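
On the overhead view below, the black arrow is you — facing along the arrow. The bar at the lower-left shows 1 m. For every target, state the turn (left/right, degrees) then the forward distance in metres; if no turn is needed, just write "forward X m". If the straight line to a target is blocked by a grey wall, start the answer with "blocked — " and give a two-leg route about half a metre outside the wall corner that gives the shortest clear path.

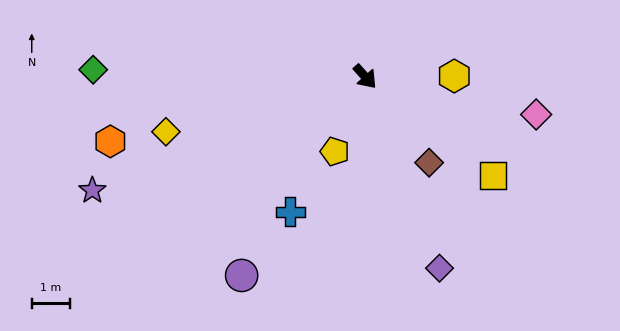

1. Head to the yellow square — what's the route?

turn left 10°, forward 4.2 m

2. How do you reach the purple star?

turn right 109°, forward 7.7 m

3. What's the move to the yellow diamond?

turn right 117°, forward 5.4 m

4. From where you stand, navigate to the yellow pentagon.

turn right 64°, forward 2.1 m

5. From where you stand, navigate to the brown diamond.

turn right 5°, forward 2.8 m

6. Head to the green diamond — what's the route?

turn right 133°, forward 7.1 m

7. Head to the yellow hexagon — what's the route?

turn left 48°, forward 2.3 m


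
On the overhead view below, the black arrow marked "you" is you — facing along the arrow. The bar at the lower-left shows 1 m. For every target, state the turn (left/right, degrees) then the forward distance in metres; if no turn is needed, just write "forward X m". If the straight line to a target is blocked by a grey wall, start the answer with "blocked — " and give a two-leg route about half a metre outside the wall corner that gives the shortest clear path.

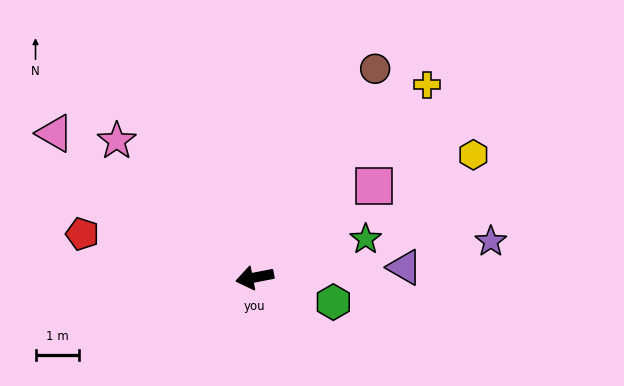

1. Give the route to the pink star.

turn right 56°, forward 4.5 m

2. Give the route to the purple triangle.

turn left 173°, forward 3.5 m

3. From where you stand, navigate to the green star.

turn right 172°, forward 2.7 m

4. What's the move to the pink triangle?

turn right 47°, forward 5.7 m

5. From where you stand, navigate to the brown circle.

turn right 131°, forward 5.5 m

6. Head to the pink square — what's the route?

turn right 154°, forward 3.5 m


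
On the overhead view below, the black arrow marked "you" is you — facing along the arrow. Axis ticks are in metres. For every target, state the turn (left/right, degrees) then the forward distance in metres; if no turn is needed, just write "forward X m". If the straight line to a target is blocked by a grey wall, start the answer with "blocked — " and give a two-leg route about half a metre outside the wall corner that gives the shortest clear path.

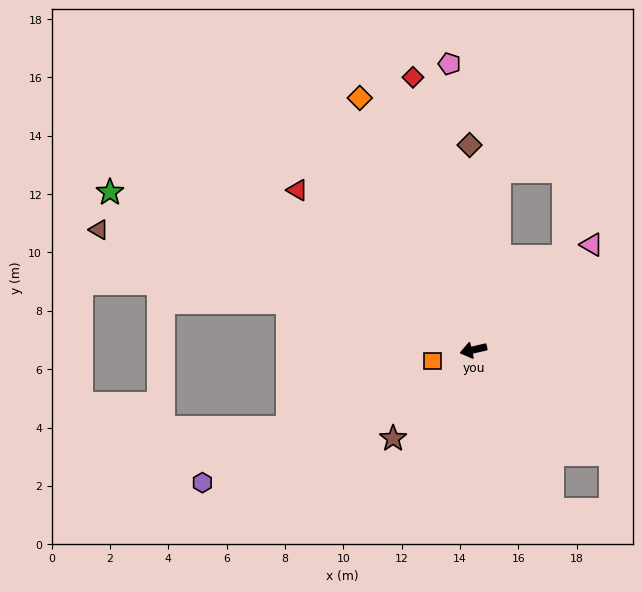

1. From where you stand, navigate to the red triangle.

turn right 55°, forward 8.1 m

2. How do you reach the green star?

turn right 37°, forward 13.6 m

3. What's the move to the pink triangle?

turn right 151°, forward 5.4 m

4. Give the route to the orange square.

turn left 2°, forward 1.5 m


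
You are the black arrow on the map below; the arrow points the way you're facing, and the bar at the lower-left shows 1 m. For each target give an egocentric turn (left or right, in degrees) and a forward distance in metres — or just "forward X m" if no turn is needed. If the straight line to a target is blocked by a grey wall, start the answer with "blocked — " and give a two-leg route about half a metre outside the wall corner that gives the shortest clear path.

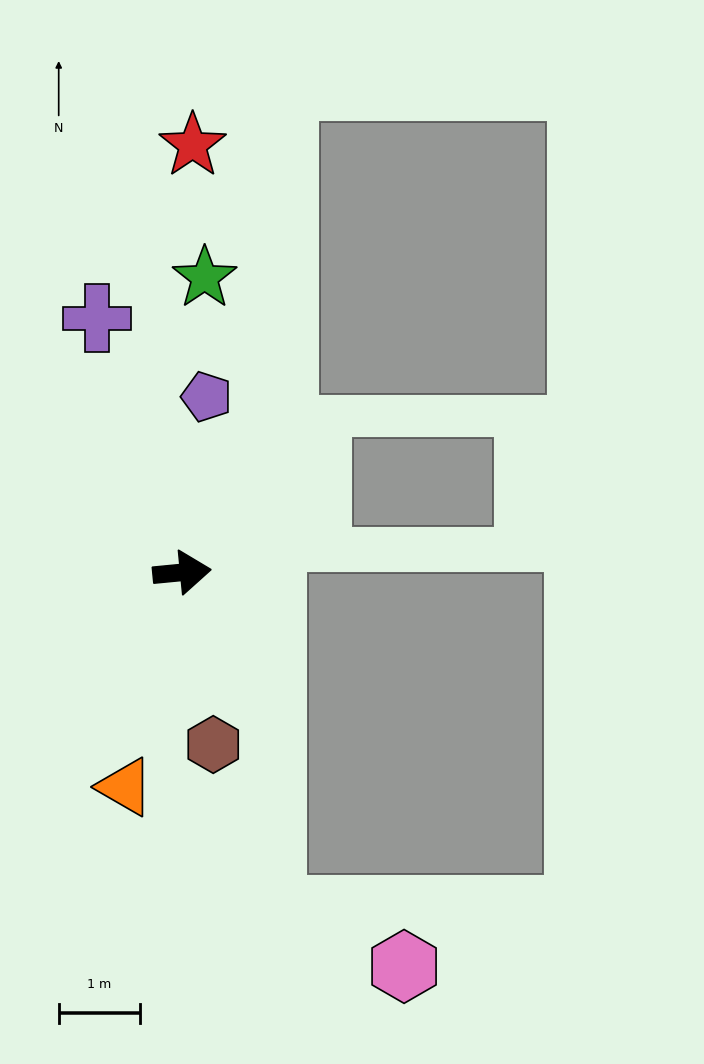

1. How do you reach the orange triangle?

turn right 110°, forward 2.7 m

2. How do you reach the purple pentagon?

turn left 77°, forward 2.2 m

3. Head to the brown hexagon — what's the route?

turn right 85°, forward 2.2 m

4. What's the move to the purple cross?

turn left 103°, forward 3.3 m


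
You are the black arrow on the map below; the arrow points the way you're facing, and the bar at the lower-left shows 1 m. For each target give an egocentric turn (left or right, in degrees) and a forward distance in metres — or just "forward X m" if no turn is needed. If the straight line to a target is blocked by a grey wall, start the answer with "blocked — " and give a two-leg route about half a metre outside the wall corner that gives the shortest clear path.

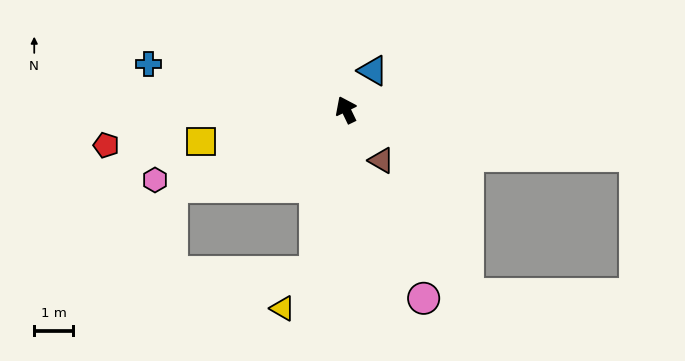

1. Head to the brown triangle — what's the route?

turn right 171°, forward 1.6 m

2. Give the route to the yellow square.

turn left 77°, forward 3.8 m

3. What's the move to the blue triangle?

turn right 60°, forward 1.2 m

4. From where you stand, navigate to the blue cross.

turn left 51°, forward 5.2 m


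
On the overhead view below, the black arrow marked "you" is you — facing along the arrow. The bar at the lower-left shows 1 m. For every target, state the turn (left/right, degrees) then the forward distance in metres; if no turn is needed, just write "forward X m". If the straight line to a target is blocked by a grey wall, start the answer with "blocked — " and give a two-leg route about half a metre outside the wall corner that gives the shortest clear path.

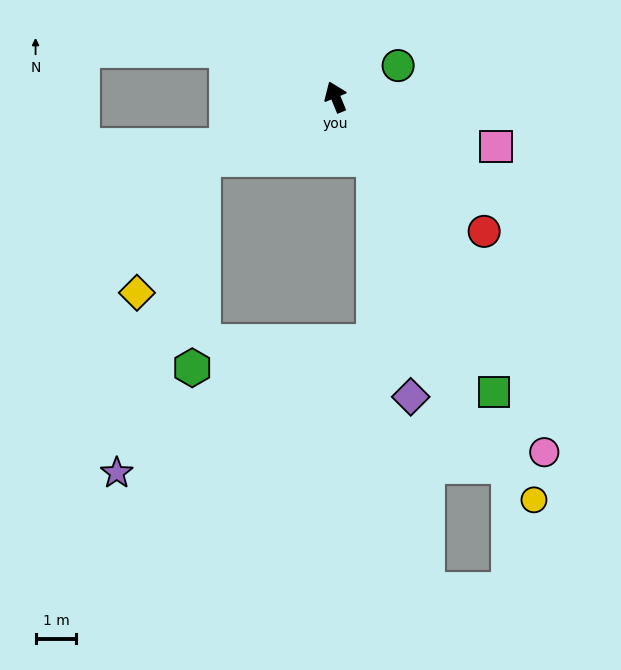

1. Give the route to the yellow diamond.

blocked — turn left 93°, forward 3.6 m, then turn left 38°, forward 3.7 m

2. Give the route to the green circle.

turn right 86°, forward 1.7 m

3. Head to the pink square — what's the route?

turn right 129°, forward 4.1 m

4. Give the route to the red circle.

turn right 154°, forward 4.9 m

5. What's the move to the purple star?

blocked — turn left 93°, forward 3.6 m, then turn left 49°, forward 8.0 m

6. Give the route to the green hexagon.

blocked — turn left 93°, forward 3.6 m, then turn left 62°, forward 5.1 m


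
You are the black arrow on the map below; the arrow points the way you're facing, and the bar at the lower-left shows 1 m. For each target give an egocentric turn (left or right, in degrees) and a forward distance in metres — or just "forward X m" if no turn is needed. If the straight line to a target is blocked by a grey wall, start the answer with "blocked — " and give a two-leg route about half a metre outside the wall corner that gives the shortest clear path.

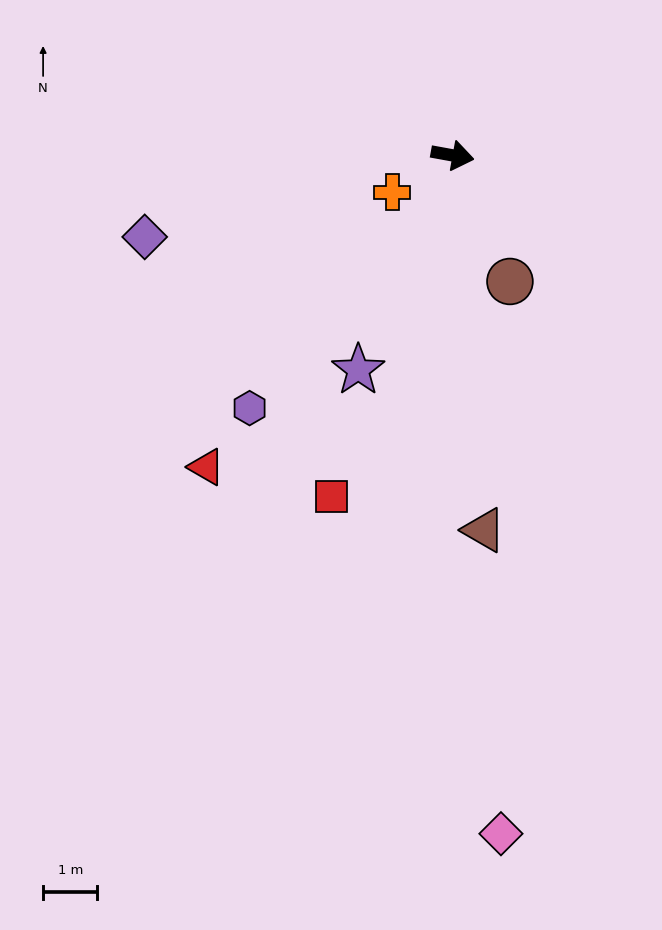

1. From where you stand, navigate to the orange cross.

turn right 138°, forward 1.3 m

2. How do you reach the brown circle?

turn right 55°, forward 2.6 m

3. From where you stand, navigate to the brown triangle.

turn right 75°, forward 6.9 m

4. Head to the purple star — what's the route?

turn right 103°, forward 4.3 m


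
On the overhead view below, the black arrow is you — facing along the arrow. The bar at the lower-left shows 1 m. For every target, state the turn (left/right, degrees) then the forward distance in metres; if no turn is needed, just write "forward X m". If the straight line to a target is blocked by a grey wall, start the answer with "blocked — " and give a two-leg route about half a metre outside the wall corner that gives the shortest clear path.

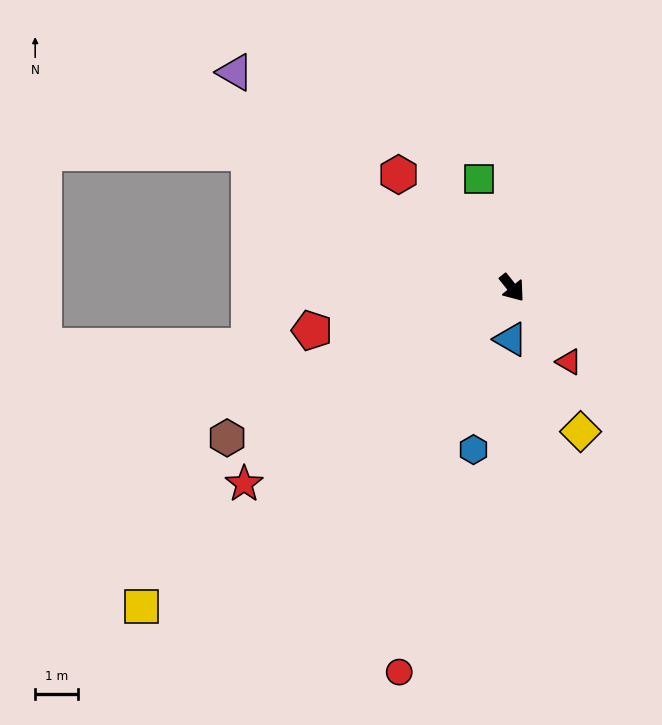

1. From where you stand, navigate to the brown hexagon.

turn right 101°, forward 7.5 m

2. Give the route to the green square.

turn left 158°, forward 2.7 m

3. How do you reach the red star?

turn right 93°, forward 7.8 m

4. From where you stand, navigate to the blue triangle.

turn right 40°, forward 1.2 m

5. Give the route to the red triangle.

forward 2.2 m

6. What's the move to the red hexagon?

turn right 174°, forward 3.8 m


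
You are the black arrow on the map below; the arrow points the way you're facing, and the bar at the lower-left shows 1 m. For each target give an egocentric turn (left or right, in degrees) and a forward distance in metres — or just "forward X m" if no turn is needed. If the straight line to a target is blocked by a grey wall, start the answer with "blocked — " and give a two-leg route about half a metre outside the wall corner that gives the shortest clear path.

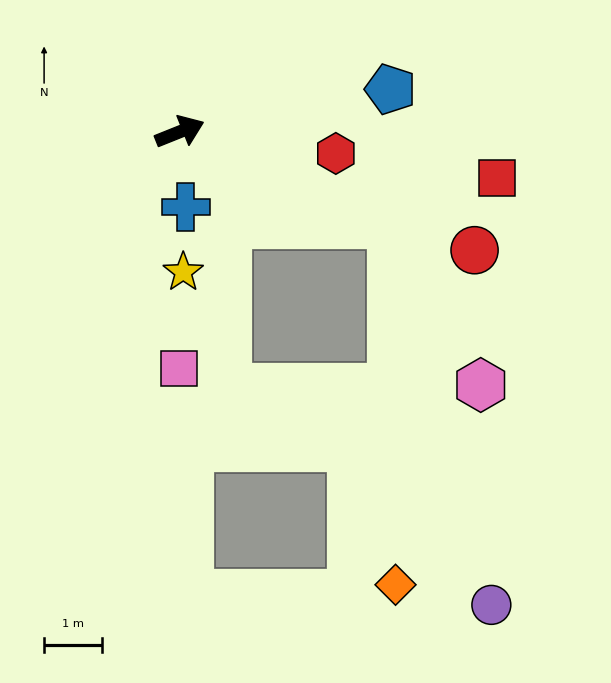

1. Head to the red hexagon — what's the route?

turn right 30°, forward 2.7 m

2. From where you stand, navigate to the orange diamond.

blocked — turn right 45°, forward 4.0 m, then turn right 66°, forward 6.2 m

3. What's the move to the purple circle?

blocked — turn right 45°, forward 4.0 m, then turn right 52°, forward 6.8 m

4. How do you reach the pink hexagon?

blocked — turn right 45°, forward 4.0 m, then turn right 38°, forward 3.2 m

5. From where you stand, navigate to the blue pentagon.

turn right 10°, forward 3.7 m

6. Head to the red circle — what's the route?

turn right 44°, forward 5.5 m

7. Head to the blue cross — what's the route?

turn right 107°, forward 1.3 m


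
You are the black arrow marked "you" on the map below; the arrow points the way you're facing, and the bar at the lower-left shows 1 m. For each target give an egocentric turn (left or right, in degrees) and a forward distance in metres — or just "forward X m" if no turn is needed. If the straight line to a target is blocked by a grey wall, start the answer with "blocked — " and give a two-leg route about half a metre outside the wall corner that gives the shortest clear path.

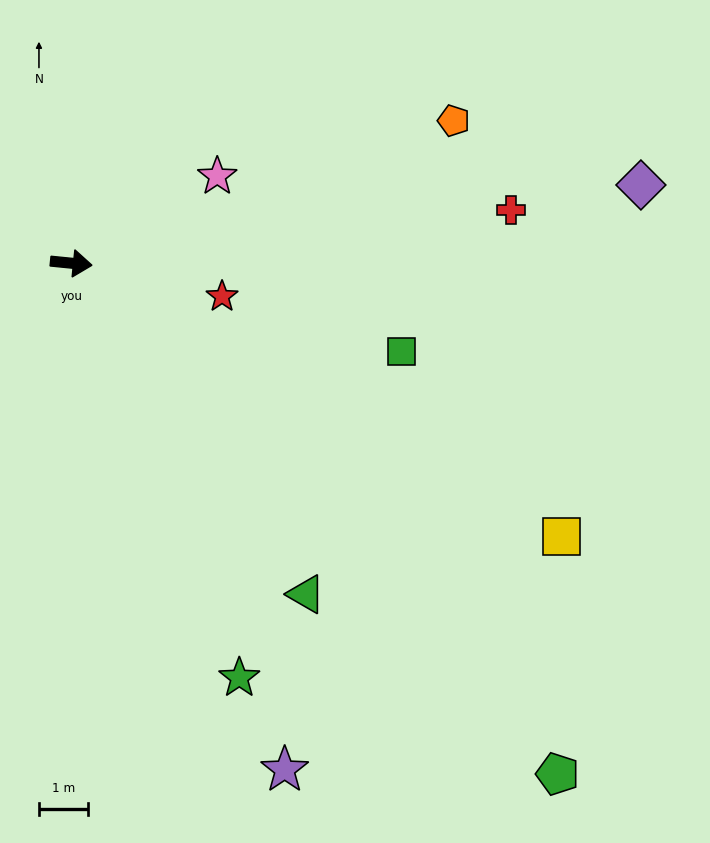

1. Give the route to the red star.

turn right 7°, forward 3.2 m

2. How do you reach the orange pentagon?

turn left 26°, forward 8.3 m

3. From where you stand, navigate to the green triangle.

turn right 49°, forward 8.3 m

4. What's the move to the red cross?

turn left 13°, forward 9.1 m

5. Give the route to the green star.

turn right 62°, forward 9.1 m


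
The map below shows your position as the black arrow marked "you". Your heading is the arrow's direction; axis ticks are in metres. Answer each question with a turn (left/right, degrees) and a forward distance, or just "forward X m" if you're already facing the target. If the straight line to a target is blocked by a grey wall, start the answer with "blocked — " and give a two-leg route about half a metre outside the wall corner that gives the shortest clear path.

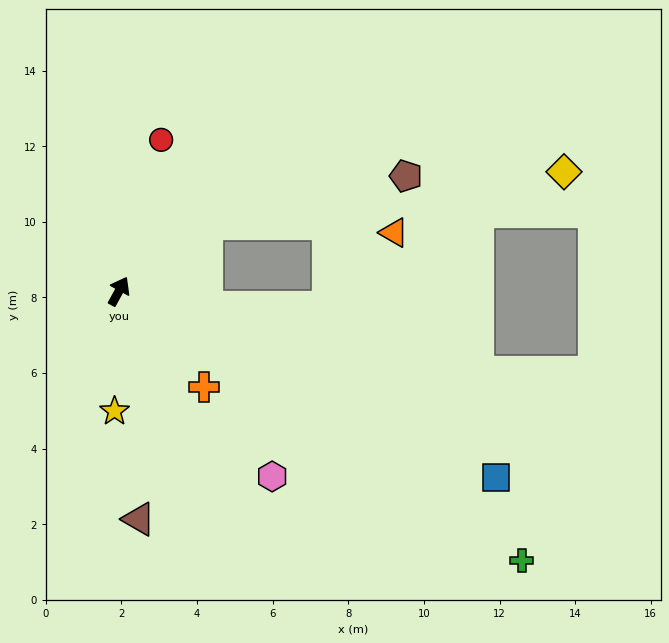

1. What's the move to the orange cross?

turn right 110°, forward 3.4 m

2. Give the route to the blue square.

turn right 88°, forward 11.1 m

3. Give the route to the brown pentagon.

blocked — turn right 24°, forward 2.9 m, then turn right 24°, forward 5.4 m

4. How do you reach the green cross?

turn right 95°, forward 12.8 m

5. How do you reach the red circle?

turn left 13°, forward 4.2 m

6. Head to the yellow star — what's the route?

turn right 153°, forward 3.2 m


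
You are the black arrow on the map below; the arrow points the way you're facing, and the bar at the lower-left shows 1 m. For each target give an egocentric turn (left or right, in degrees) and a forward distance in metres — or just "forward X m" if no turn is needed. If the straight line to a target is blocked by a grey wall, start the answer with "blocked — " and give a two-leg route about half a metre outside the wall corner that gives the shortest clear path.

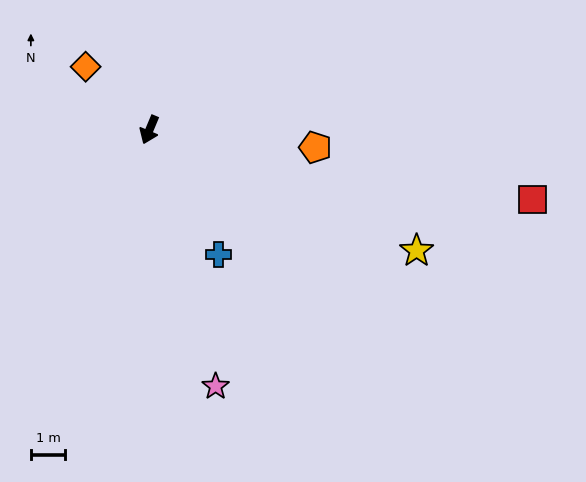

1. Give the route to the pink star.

turn left 37°, forward 7.7 m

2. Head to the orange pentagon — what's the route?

turn left 107°, forward 4.9 m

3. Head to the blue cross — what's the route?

turn left 52°, forward 4.2 m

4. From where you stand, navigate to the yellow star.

turn left 88°, forward 8.6 m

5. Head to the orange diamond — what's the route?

turn right 112°, forward 2.6 m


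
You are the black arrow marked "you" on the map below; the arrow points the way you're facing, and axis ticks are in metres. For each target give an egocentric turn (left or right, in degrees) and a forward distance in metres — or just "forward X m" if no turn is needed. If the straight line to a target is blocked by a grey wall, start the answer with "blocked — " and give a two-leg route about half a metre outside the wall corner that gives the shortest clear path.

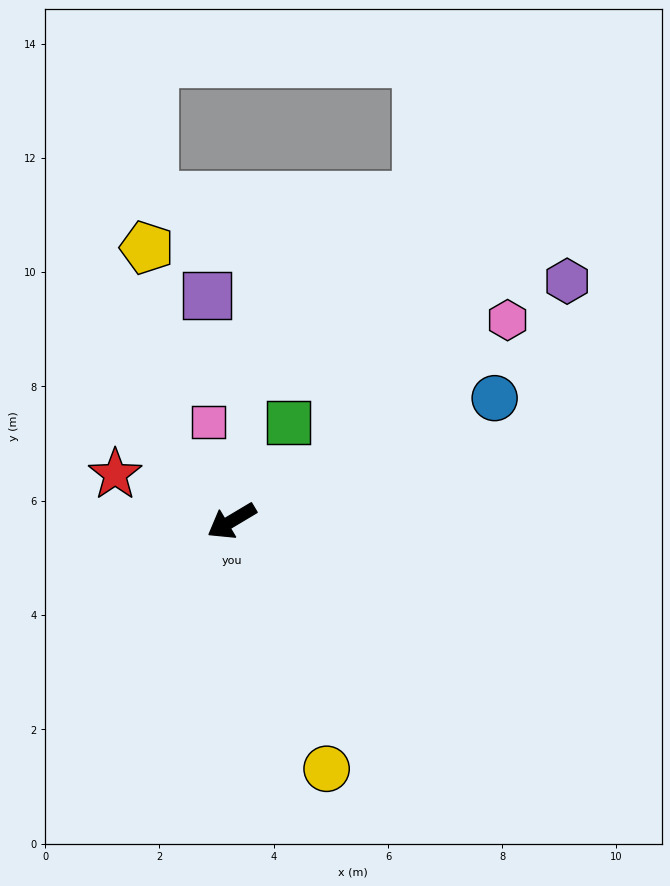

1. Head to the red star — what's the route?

turn right 53°, forward 2.2 m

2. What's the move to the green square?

turn right 151°, forward 2.0 m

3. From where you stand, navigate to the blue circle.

turn left 174°, forward 5.1 m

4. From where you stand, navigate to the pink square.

turn right 108°, forward 1.8 m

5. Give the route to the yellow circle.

turn left 80°, forward 4.6 m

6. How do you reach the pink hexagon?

turn right 175°, forward 6.0 m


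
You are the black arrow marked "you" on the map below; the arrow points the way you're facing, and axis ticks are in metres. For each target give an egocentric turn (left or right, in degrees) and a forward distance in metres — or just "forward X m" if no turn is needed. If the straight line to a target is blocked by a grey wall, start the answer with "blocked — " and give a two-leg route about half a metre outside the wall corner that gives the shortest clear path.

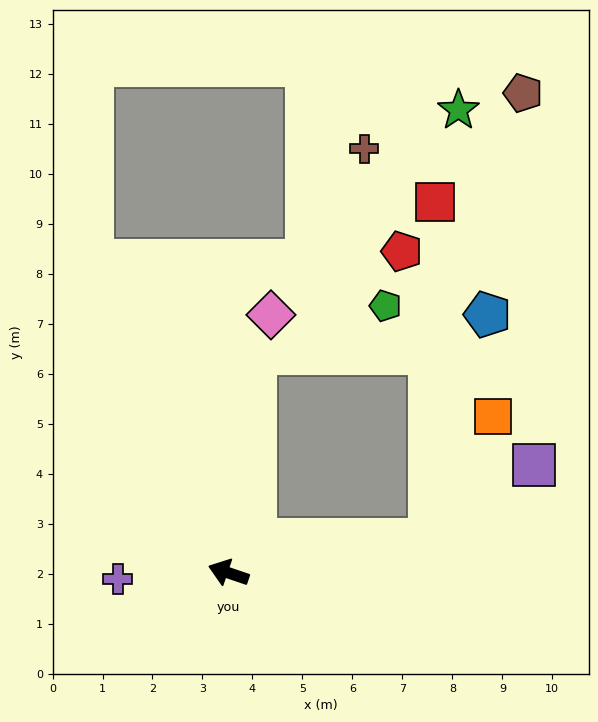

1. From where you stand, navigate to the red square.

blocked — turn right 152°, forward 4.1 m, then turn left 80°, forward 6.7 m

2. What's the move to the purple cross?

turn left 22°, forward 2.2 m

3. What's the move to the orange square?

blocked — turn right 152°, forward 4.1 m, then turn left 54°, forward 2.8 m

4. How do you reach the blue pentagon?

blocked — turn right 78°, forward 4.4 m, then turn right 74°, forward 4.7 m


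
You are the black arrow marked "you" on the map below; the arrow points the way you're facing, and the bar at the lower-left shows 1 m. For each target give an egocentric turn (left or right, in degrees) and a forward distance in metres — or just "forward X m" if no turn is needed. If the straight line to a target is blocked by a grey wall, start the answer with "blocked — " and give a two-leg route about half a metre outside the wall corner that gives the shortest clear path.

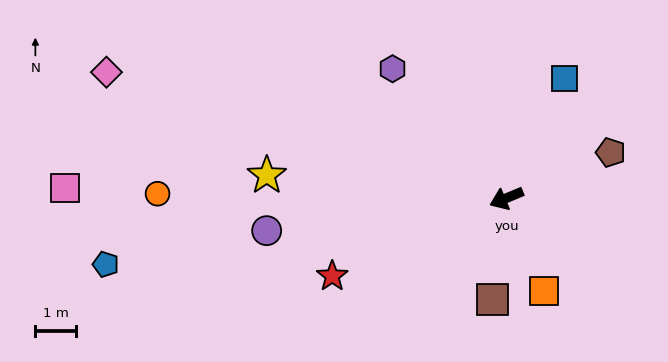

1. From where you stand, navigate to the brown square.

turn left 60°, forward 2.5 m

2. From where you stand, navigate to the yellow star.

turn right 28°, forward 5.9 m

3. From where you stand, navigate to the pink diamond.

turn right 40°, forward 10.2 m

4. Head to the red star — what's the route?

forward 4.7 m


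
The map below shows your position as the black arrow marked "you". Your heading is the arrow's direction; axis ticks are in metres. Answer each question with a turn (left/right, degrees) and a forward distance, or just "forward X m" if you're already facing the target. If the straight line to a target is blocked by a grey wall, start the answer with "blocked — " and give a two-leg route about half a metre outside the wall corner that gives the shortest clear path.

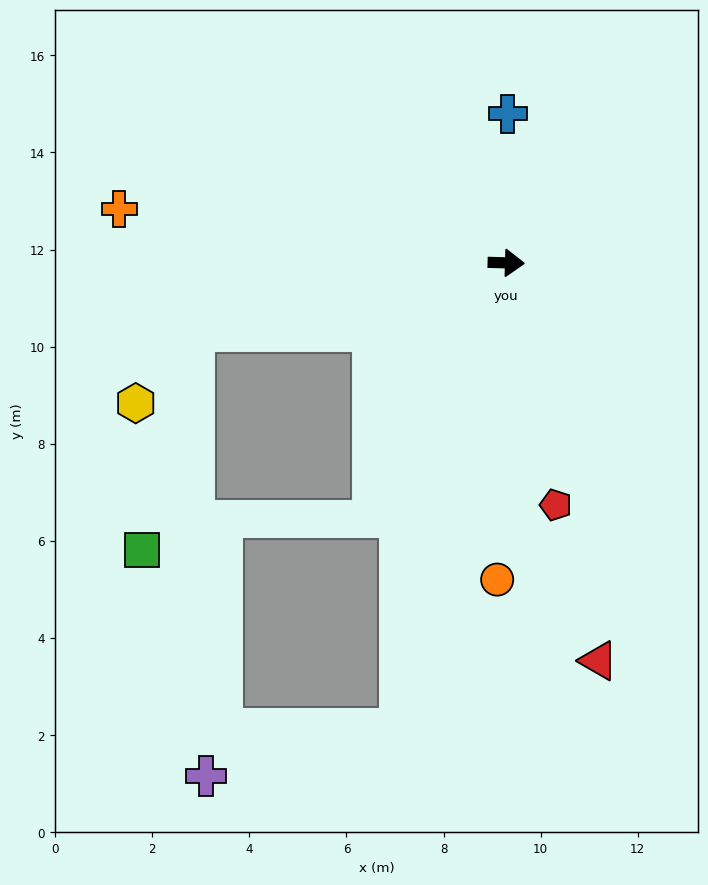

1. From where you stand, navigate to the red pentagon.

turn right 77°, forward 5.1 m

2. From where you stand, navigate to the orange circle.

turn right 90°, forward 6.5 m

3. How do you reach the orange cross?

turn left 174°, forward 8.0 m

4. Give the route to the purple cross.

blocked — turn right 101°, forward 9.9 m, then turn right 64°, forward 4.1 m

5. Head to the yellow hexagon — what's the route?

blocked — turn right 166°, forward 6.6 m, then turn left 38°, forward 1.9 m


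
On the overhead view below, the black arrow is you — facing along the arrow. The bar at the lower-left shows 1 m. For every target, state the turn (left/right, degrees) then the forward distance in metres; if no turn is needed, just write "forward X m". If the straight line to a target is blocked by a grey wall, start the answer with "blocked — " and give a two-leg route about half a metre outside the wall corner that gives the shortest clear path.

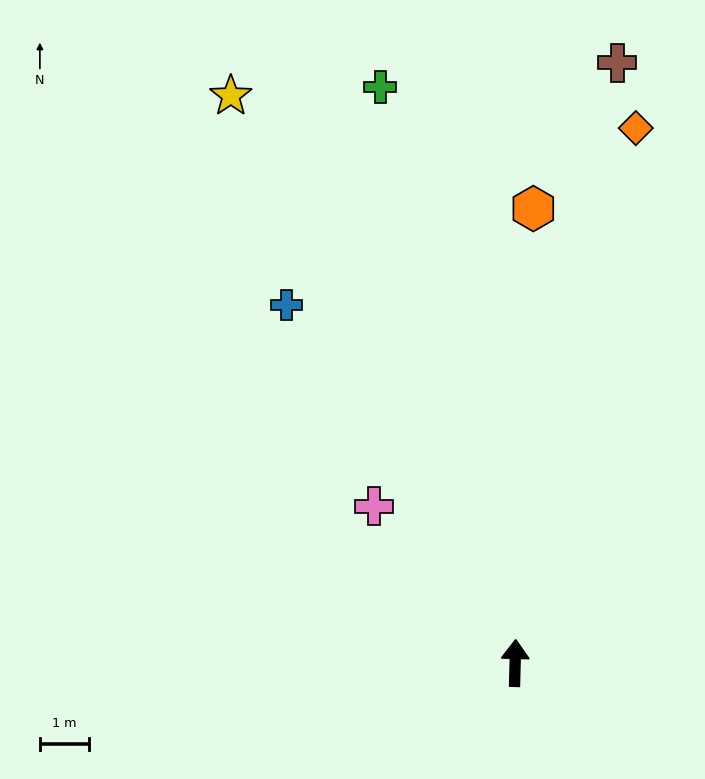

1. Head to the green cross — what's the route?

turn left 15°, forward 12.0 m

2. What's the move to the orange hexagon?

forward 9.2 m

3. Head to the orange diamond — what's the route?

turn right 11°, forward 11.1 m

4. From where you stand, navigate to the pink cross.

turn left 43°, forward 4.3 m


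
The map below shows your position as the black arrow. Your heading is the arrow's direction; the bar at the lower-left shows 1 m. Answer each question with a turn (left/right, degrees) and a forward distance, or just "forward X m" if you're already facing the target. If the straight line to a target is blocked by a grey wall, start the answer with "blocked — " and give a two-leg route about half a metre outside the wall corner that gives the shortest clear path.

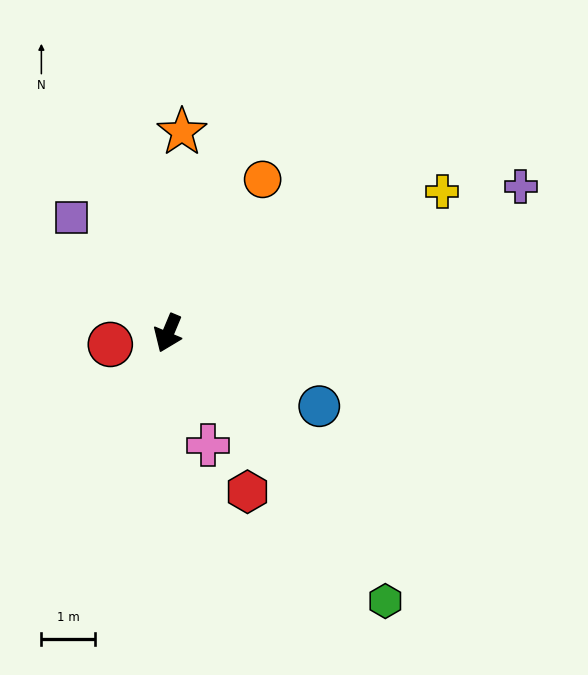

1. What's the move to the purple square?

turn right 117°, forward 2.8 m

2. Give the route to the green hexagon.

turn left 62°, forward 6.5 m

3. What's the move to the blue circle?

turn left 87°, forward 3.2 m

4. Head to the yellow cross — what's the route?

turn left 140°, forward 5.8 m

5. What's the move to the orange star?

turn right 161°, forward 3.8 m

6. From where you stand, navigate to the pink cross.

turn left 42°, forward 2.2 m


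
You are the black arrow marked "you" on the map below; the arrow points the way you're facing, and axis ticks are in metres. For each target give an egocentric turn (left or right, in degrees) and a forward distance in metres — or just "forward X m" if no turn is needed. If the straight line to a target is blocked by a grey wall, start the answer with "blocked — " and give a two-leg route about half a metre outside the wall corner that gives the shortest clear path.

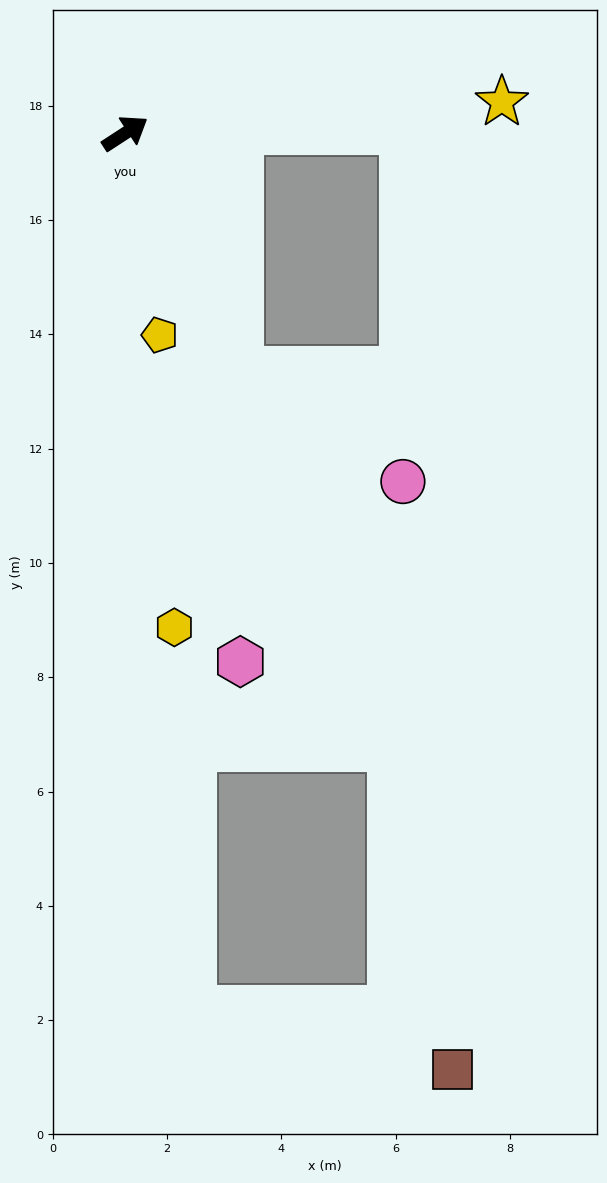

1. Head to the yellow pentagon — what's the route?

turn right 113°, forward 3.6 m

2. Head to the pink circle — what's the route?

blocked — turn right 97°, forward 4.6 m, then turn left 30°, forward 3.5 m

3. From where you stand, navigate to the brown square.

blocked — turn right 100°, forward 11.7 m, then turn right 12°, forward 5.7 m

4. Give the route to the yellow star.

turn right 28°, forward 6.6 m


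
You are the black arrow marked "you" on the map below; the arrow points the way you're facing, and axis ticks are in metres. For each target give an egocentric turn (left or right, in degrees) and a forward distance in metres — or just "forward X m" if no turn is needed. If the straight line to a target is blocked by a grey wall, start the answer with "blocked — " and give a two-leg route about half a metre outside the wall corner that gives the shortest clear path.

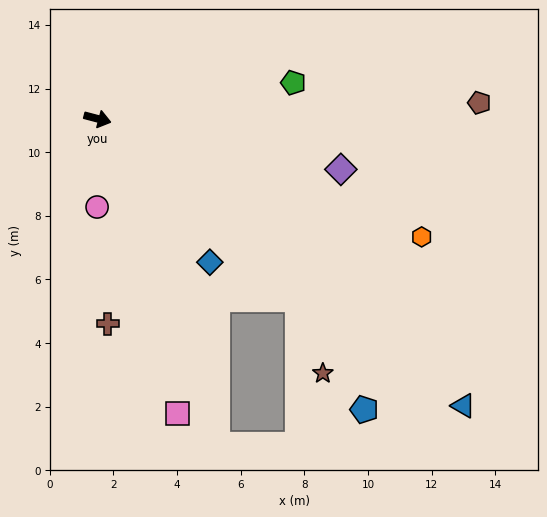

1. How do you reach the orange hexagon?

turn right 5°, forward 10.8 m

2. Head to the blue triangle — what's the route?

turn right 23°, forward 14.6 m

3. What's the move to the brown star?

blocked — turn right 27°, forward 8.5 m, then turn right 30°, forward 2.5 m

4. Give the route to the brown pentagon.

turn left 17°, forward 12.0 m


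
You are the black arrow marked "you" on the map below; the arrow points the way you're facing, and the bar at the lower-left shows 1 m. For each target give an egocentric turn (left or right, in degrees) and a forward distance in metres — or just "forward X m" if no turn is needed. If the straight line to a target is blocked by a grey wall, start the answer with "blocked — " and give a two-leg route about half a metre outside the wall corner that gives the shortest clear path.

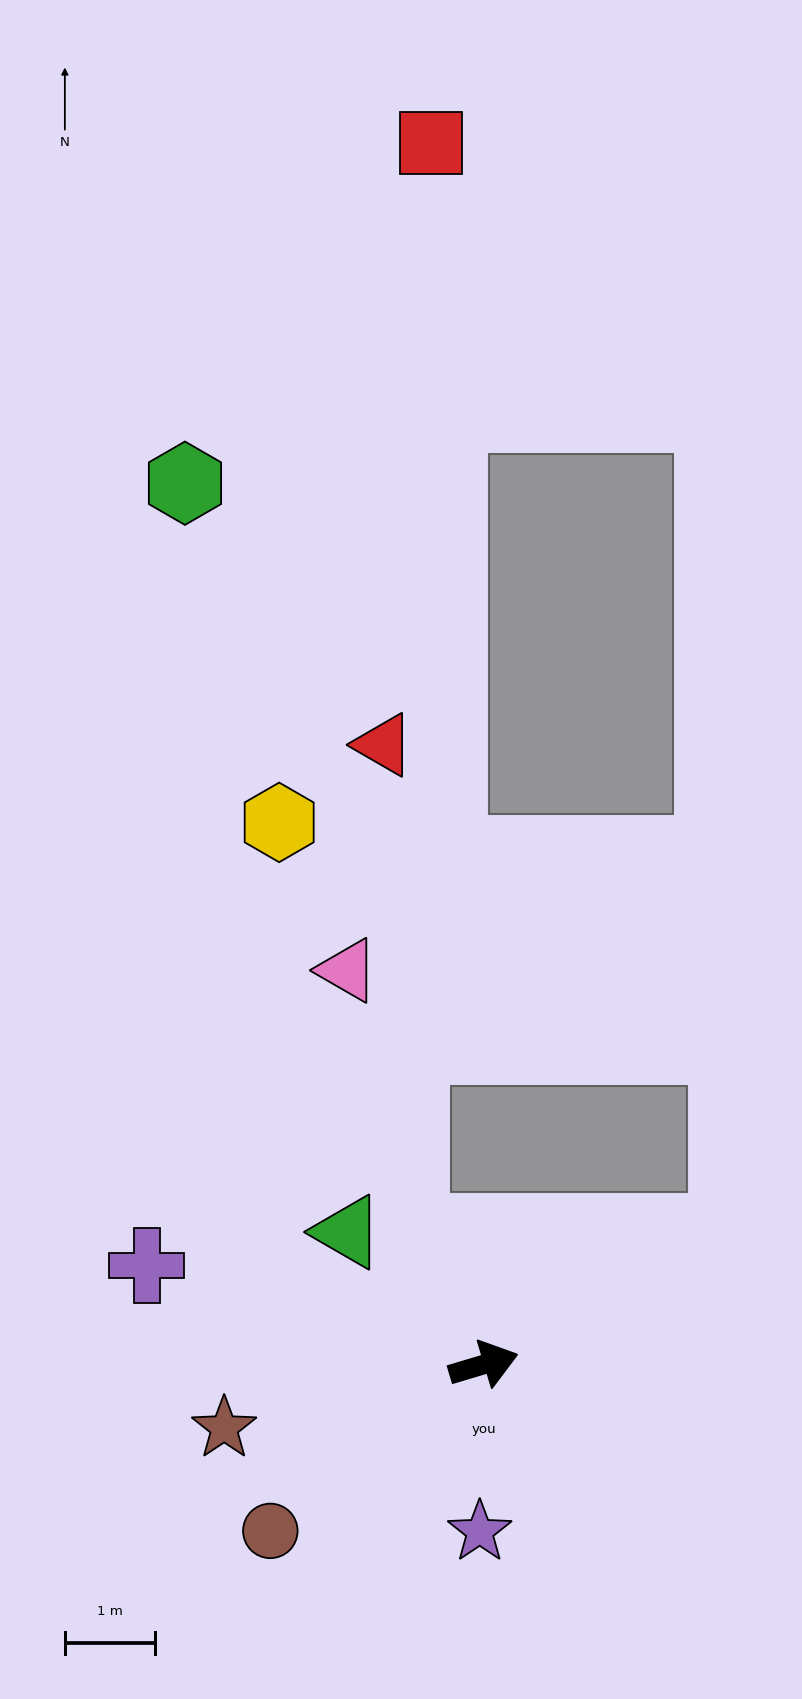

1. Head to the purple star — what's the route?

turn right 108°, forward 1.9 m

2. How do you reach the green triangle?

turn left 119°, forward 2.1 m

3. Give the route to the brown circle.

turn right 159°, forward 3.0 m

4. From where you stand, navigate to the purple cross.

turn left 147°, forward 3.9 m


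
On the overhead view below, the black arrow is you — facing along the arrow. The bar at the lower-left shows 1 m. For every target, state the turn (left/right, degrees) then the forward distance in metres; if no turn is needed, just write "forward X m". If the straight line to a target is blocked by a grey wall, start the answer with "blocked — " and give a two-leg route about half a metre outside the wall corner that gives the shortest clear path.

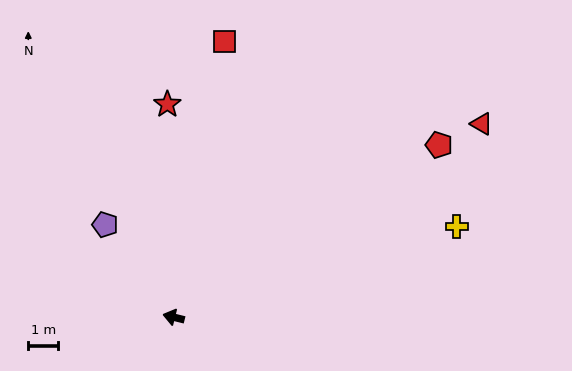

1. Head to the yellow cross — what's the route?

turn right 148°, forward 9.9 m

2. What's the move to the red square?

turn right 86°, forward 9.4 m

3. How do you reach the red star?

turn right 74°, forward 7.1 m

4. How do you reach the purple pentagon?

turn right 40°, forward 3.9 m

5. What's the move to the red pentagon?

turn right 133°, forward 10.6 m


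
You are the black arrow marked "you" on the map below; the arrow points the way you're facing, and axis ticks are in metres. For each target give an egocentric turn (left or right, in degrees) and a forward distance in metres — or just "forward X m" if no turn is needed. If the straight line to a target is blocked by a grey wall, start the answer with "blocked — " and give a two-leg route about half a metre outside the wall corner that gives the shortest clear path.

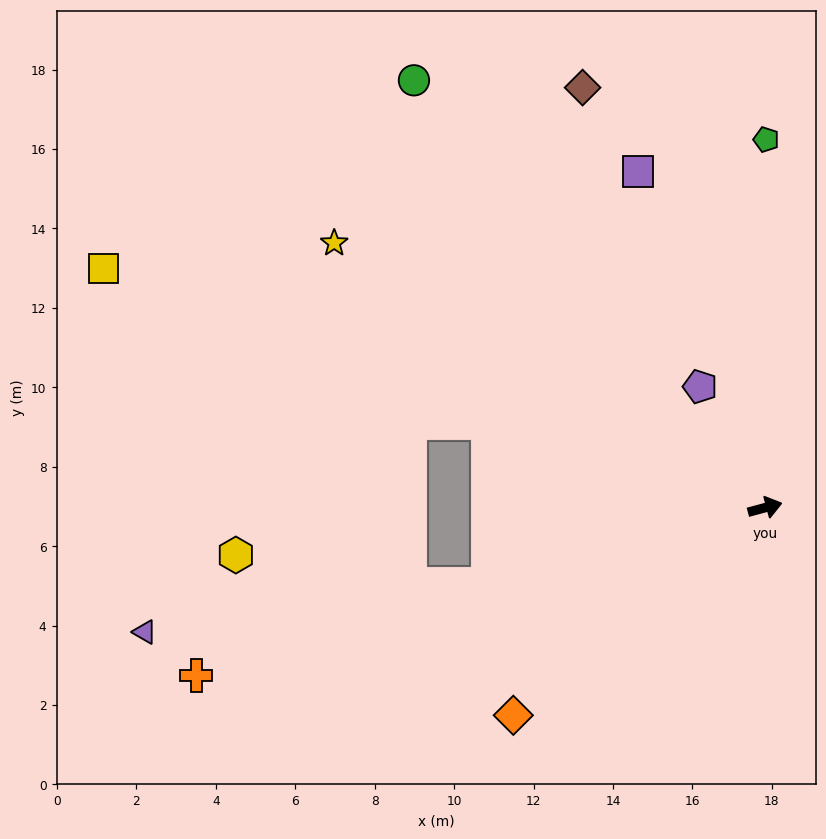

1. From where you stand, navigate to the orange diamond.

turn right 156°, forward 8.2 m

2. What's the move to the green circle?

turn left 114°, forward 13.9 m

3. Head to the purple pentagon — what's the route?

turn left 103°, forward 3.5 m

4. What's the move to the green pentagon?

turn left 75°, forward 9.3 m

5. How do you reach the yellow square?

turn left 145°, forward 17.7 m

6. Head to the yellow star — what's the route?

turn left 133°, forward 12.7 m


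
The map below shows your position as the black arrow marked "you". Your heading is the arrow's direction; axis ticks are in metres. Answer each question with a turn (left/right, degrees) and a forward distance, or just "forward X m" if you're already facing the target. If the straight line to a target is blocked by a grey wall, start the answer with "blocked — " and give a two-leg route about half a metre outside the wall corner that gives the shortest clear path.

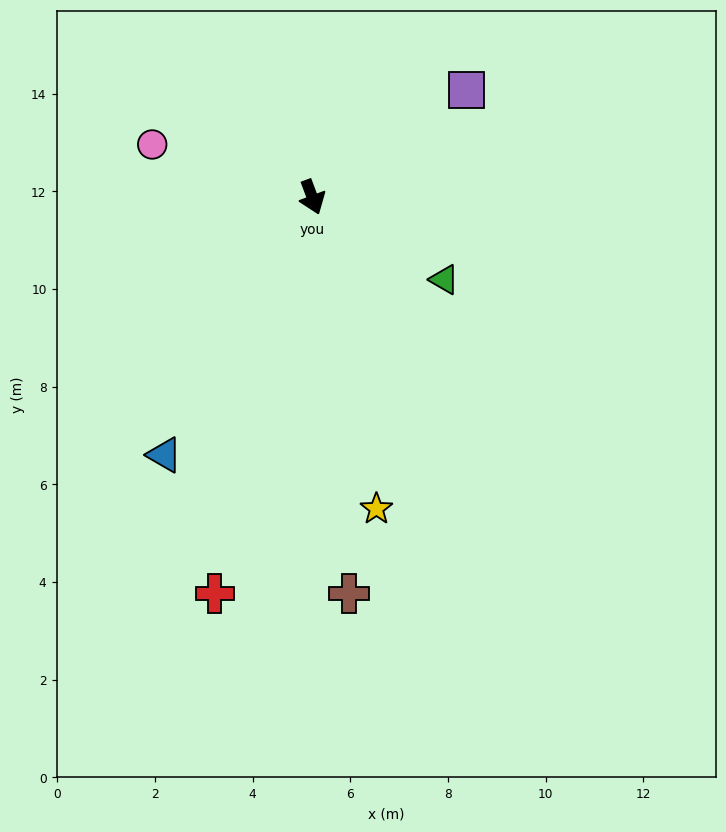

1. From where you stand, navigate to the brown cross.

turn right 15°, forward 8.2 m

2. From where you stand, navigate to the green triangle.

turn left 37°, forward 3.2 m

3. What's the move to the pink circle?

turn right 129°, forward 3.4 m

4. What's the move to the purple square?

turn left 104°, forward 3.9 m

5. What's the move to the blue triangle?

turn right 50°, forward 6.1 m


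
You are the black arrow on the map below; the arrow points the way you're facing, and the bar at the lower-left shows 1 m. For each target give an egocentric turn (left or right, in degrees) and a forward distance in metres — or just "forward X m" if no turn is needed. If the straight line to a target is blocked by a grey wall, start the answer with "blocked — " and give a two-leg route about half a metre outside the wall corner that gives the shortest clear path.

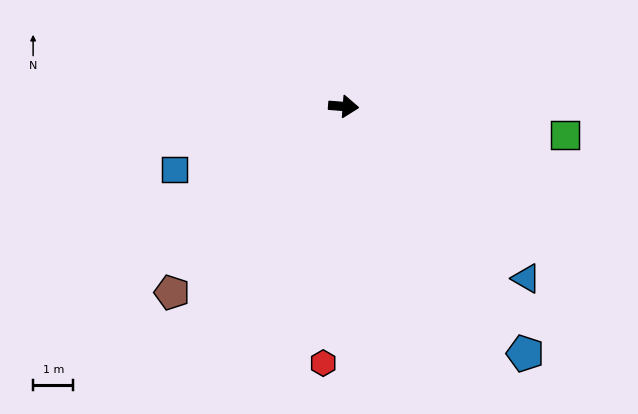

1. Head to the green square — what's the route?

turn right 3°, forward 5.5 m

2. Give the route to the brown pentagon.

turn right 128°, forward 6.3 m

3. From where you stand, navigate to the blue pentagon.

turn right 49°, forward 7.6 m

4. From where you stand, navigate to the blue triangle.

turn right 39°, forward 6.2 m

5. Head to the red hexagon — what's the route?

turn right 90°, forward 6.4 m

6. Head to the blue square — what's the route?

turn right 155°, forward 4.5 m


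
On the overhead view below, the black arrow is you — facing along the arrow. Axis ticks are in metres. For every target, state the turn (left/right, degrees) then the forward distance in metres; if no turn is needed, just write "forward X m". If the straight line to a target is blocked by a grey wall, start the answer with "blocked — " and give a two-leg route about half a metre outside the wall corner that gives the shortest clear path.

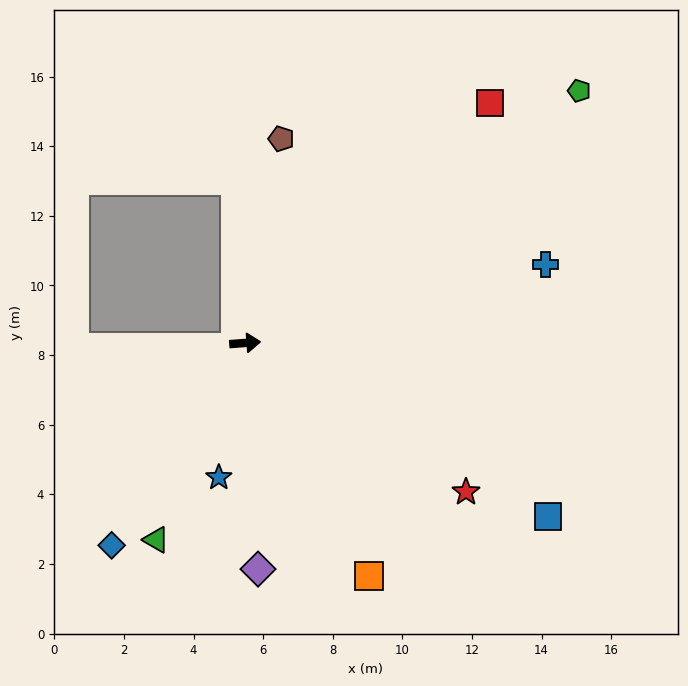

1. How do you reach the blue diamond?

turn right 128°, forward 7.0 m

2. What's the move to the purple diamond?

turn right 91°, forward 6.5 m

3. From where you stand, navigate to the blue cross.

turn left 10°, forward 8.9 m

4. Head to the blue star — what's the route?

turn right 105°, forward 3.9 m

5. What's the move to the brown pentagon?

turn left 76°, forward 6.0 m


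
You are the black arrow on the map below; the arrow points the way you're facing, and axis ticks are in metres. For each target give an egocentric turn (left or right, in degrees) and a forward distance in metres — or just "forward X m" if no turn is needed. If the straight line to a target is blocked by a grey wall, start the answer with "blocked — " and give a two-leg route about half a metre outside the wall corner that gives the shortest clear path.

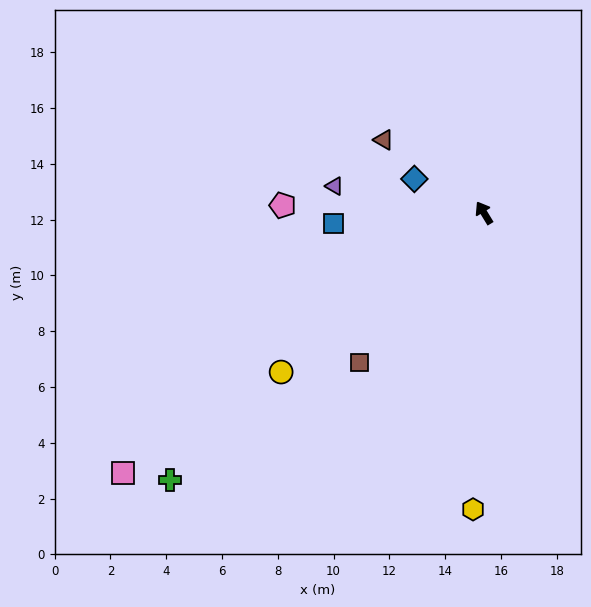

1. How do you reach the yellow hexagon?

turn left 147°, forward 10.6 m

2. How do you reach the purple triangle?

turn left 49°, forward 5.4 m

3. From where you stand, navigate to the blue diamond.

turn left 33°, forward 2.8 m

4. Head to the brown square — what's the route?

turn left 109°, forward 7.0 m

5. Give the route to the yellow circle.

turn left 97°, forward 9.2 m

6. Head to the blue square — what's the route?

turn left 63°, forward 5.4 m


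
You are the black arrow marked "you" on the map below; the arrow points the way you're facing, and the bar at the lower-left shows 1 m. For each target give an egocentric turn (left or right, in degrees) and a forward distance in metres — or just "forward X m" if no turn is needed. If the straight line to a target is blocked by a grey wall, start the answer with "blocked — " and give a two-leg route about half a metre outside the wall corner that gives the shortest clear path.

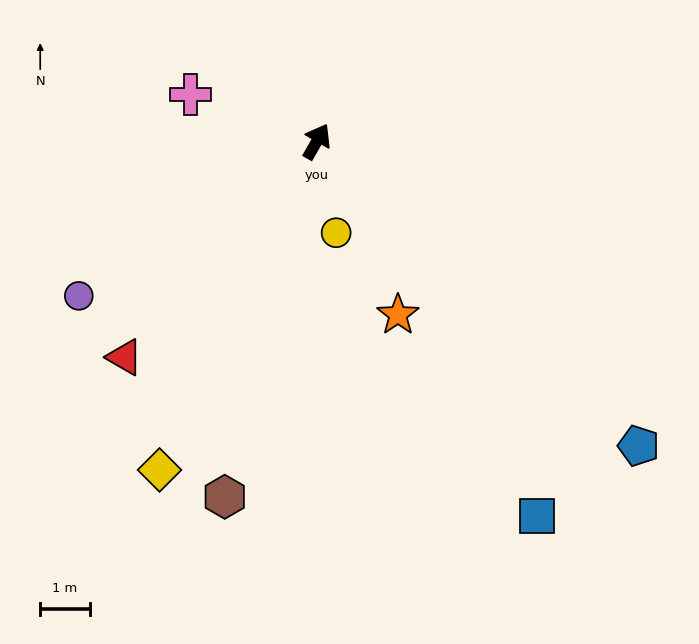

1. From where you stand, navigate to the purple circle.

turn left 153°, forward 5.7 m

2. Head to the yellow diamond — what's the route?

turn right 176°, forward 7.3 m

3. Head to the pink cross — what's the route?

turn left 99°, forward 2.7 m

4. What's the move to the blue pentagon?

turn right 104°, forward 8.9 m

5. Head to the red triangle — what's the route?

turn left 168°, forward 5.8 m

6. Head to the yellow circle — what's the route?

turn right 138°, forward 1.9 m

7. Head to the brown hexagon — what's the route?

turn right 165°, forward 7.4 m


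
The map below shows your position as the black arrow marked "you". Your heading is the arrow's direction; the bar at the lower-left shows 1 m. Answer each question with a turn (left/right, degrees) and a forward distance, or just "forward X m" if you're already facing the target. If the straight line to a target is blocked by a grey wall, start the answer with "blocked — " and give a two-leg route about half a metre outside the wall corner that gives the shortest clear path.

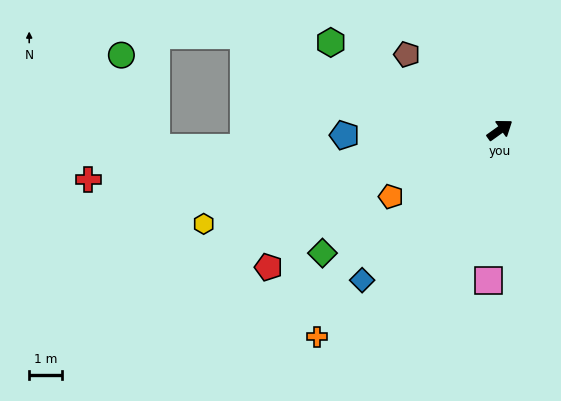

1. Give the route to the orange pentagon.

turn left 176°, forward 3.9 m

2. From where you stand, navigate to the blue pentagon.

turn left 146°, forward 4.8 m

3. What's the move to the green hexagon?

turn left 117°, forward 5.8 m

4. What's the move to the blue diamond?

turn right 168°, forward 6.3 m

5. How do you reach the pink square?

turn right 130°, forward 4.6 m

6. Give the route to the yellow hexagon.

turn left 162°, forward 9.5 m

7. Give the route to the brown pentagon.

turn left 105°, forward 3.7 m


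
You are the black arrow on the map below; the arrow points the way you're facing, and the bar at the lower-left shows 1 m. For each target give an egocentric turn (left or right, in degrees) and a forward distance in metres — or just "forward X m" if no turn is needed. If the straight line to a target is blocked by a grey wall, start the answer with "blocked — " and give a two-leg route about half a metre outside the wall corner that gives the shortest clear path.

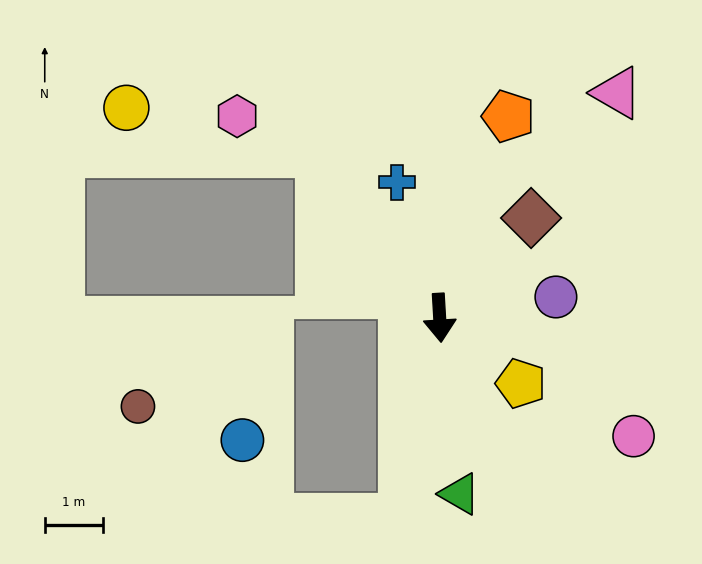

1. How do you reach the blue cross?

turn right 166°, forward 2.4 m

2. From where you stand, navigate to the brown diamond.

turn left 134°, forward 2.3 m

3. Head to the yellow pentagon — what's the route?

turn left 48°, forward 1.8 m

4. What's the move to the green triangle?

turn left 3°, forward 3.0 m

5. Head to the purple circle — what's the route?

turn left 97°, forward 2.0 m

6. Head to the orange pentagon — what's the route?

turn left 158°, forward 3.6 m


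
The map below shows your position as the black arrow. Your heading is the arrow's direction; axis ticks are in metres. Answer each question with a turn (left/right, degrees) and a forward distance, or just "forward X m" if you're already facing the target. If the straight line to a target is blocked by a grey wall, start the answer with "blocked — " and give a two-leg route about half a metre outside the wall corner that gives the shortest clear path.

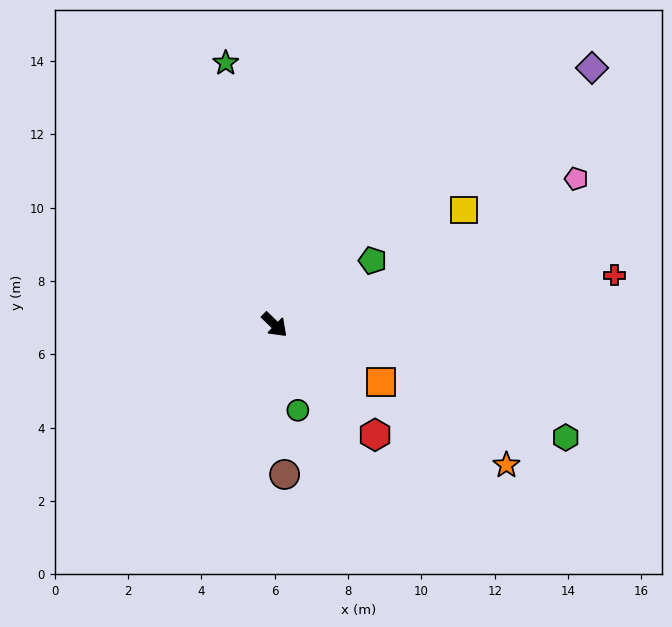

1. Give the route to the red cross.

turn left 52°, forward 9.4 m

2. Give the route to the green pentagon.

turn left 77°, forward 3.2 m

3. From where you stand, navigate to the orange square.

turn left 16°, forward 3.3 m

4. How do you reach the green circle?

turn right 31°, forward 2.4 m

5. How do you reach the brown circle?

turn right 42°, forward 4.1 m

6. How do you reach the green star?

turn left 145°, forward 7.3 m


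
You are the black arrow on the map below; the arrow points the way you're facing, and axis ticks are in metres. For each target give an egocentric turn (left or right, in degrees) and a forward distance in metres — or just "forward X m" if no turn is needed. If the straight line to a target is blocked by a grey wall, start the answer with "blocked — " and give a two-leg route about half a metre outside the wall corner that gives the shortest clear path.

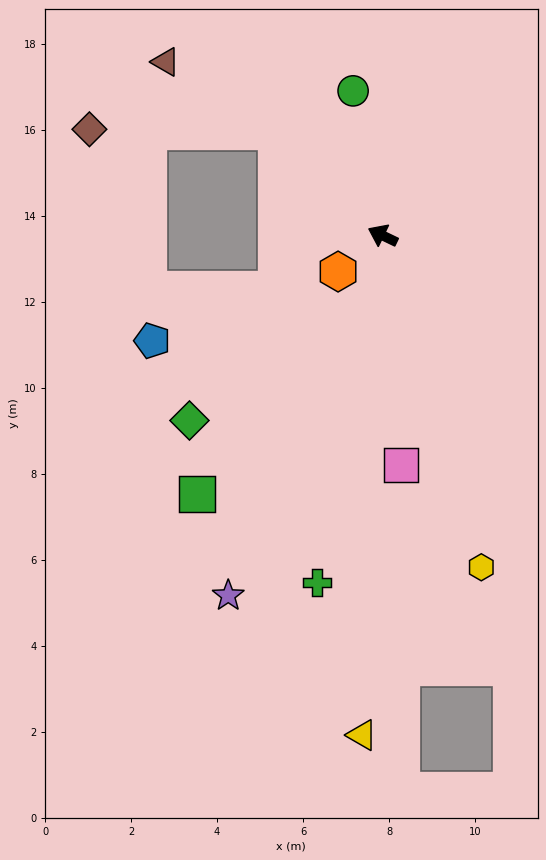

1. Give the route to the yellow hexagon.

turn left 132°, forward 8.0 m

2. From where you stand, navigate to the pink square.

turn left 120°, forward 5.4 m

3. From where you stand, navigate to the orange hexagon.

turn left 65°, forward 1.3 m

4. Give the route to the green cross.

turn left 105°, forward 8.2 m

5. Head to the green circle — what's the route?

turn right 53°, forward 3.4 m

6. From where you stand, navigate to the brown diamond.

blocked — turn right 19°, forward 3.5 m, then turn left 44°, forward 4.3 m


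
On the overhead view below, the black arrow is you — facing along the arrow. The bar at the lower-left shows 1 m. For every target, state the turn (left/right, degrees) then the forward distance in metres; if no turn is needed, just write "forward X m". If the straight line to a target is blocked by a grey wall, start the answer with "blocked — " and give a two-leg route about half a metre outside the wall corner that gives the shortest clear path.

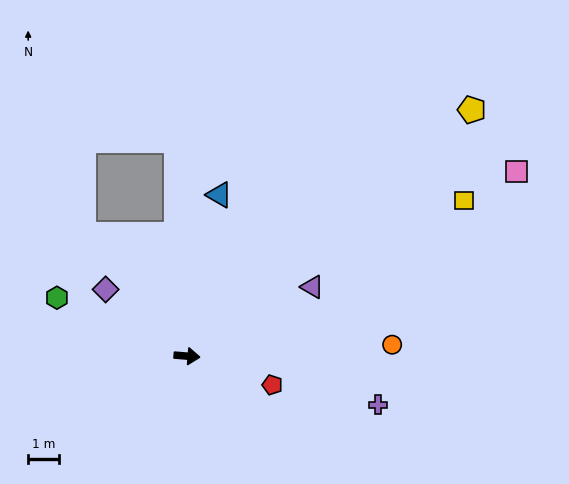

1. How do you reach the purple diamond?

turn left 145°, forward 3.4 m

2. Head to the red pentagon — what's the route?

turn right 14°, forward 2.9 m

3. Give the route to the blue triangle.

turn left 83°, forward 5.3 m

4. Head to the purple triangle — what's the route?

turn left 34°, forward 4.6 m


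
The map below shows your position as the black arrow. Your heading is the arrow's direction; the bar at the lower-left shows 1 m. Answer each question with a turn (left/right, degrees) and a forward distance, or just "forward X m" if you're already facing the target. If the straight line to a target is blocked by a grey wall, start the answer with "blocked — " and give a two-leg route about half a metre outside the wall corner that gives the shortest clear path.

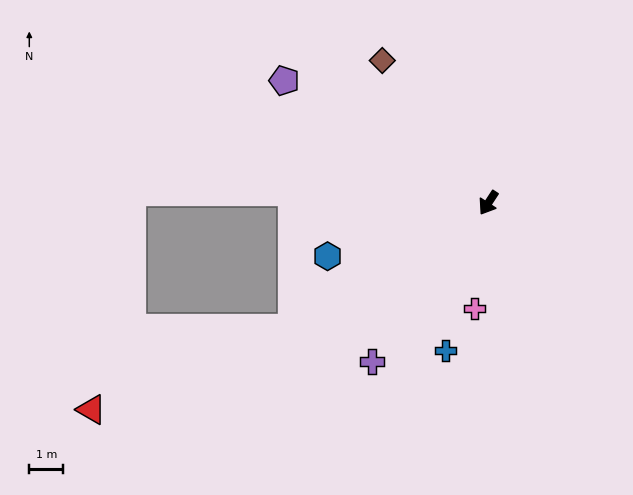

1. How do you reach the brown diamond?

turn right 110°, forward 5.2 m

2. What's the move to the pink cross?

turn left 26°, forward 3.1 m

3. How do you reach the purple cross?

turn right 3°, forward 5.8 m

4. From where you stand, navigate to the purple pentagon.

turn right 88°, forward 7.0 m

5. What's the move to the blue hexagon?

turn right 39°, forward 5.0 m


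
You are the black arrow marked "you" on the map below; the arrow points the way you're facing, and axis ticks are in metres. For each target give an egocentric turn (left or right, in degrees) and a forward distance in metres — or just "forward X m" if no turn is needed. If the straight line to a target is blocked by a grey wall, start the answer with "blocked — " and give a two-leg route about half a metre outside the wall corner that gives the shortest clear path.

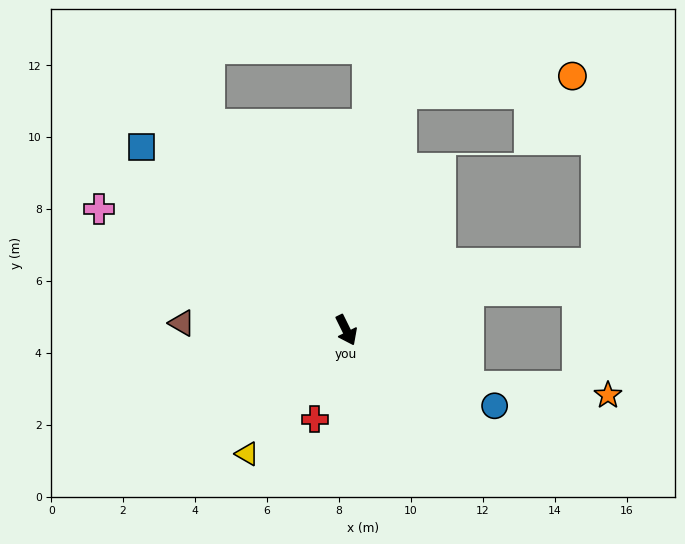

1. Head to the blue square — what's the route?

turn right 158°, forward 7.6 m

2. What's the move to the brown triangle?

turn right 119°, forward 4.6 m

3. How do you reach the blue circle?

turn left 37°, forward 4.6 m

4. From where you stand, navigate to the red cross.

turn right 46°, forward 2.6 m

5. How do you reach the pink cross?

turn right 142°, forward 7.7 m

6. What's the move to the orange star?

blocked — turn left 39°, forward 3.7 m, then turn left 21°, forward 3.9 m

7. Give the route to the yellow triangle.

turn right 65°, forward 4.4 m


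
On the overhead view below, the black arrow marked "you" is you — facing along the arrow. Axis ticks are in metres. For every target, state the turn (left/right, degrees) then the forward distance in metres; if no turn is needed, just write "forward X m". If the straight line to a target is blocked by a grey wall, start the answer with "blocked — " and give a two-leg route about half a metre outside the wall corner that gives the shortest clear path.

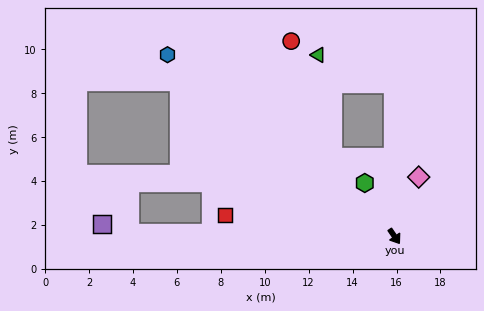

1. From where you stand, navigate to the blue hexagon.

turn right 163°, forward 13.2 m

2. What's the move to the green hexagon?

turn left 175°, forward 2.8 m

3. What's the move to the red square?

turn right 132°, forward 7.8 m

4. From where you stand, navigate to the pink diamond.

turn left 123°, forward 2.9 m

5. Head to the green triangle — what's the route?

blocked — turn left 146°, forward 6.9 m, then turn left 68°, forward 3.7 m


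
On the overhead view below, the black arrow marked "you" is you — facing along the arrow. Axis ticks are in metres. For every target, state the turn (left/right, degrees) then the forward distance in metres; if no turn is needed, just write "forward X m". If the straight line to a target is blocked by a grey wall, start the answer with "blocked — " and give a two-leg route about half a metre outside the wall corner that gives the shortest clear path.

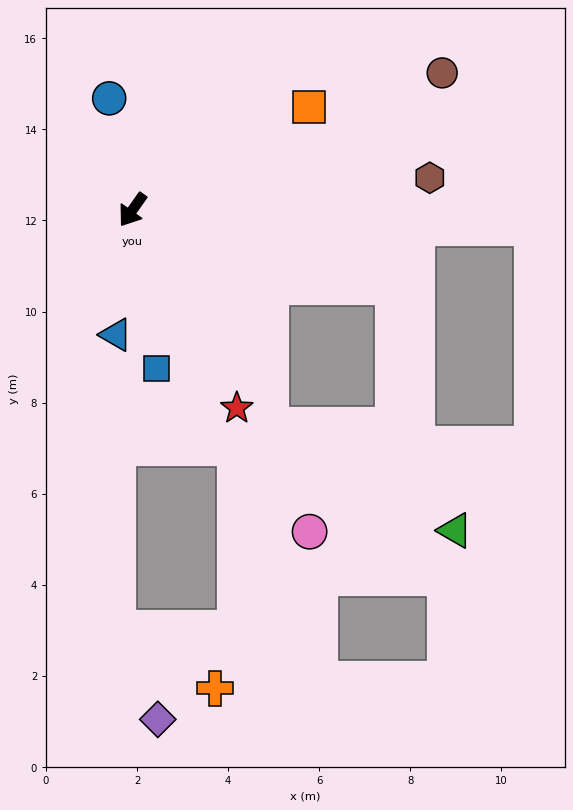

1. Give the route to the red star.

turn left 63°, forward 4.9 m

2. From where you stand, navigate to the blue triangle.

turn left 28°, forward 2.8 m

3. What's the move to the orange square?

turn left 156°, forward 4.5 m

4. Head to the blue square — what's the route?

turn left 44°, forward 3.5 m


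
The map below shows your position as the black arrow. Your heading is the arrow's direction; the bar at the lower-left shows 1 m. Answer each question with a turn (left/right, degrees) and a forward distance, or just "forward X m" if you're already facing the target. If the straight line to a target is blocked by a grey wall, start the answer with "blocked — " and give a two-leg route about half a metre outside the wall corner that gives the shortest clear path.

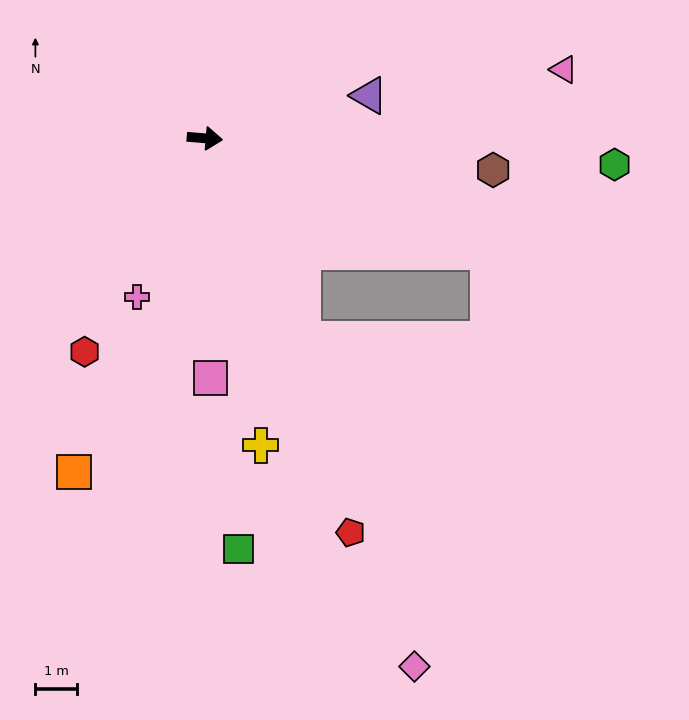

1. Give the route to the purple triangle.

turn left 19°, forward 4.1 m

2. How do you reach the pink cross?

turn right 108°, forward 4.1 m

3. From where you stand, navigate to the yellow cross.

turn right 75°, forward 7.5 m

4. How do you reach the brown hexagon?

forward 6.9 m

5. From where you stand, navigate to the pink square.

turn right 84°, forward 5.7 m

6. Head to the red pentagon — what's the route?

turn right 65°, forward 10.0 m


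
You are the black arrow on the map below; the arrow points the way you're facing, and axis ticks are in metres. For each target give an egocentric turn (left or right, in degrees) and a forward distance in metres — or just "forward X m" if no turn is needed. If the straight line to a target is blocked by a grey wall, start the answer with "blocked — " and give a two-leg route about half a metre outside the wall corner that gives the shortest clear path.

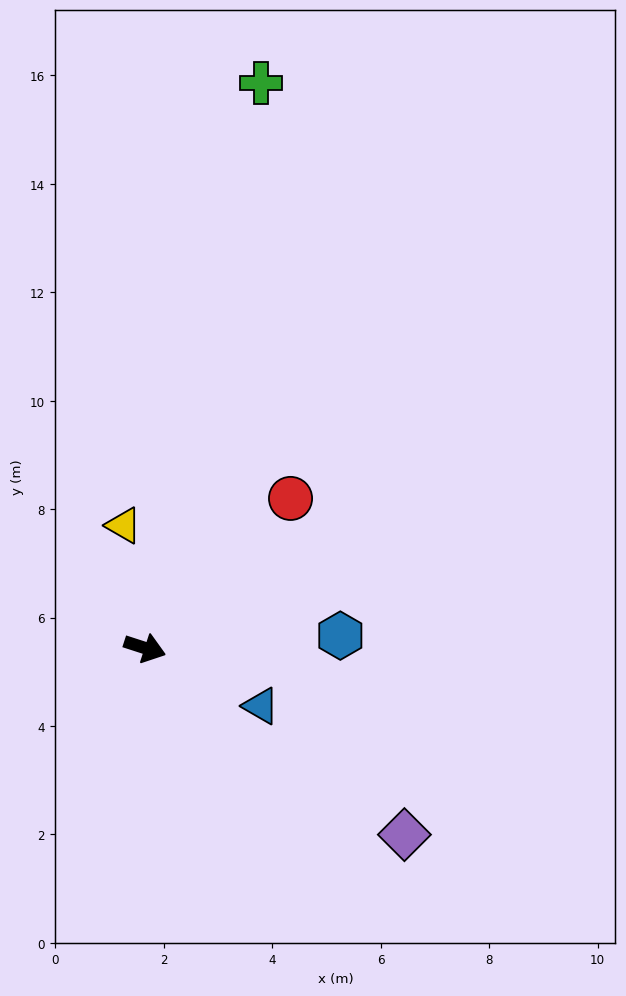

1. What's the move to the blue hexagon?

turn left 22°, forward 3.6 m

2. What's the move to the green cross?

turn left 96°, forward 10.6 m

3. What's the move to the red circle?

turn left 64°, forward 3.8 m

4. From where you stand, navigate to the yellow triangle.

turn left 118°, forward 2.3 m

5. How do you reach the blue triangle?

turn right 9°, forward 2.4 m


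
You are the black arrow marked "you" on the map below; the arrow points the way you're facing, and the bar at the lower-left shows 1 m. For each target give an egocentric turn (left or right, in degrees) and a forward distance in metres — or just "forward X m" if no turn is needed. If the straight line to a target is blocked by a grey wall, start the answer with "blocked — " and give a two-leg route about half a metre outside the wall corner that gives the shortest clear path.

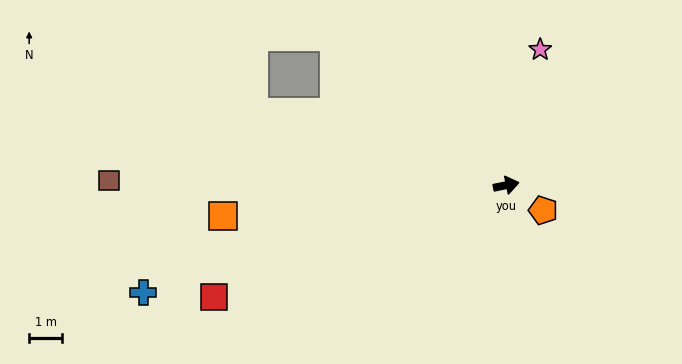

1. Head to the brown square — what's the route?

turn left 168°, forward 12.0 m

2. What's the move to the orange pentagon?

turn right 46°, forward 1.3 m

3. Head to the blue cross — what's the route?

turn right 175°, forward 11.4 m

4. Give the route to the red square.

turn right 171°, forward 9.4 m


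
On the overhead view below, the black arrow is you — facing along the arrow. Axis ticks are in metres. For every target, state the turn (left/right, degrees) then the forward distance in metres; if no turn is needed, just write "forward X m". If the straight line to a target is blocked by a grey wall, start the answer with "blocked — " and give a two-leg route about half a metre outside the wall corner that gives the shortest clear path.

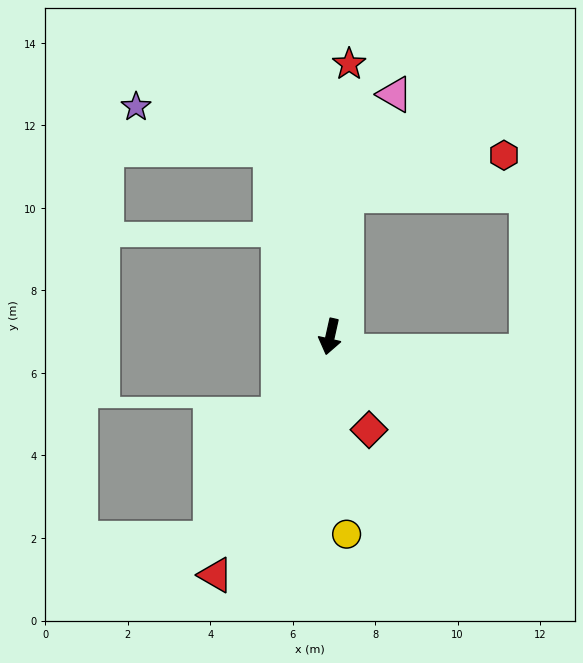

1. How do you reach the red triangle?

turn right 13°, forward 6.4 m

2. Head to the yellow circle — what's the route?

turn left 17°, forward 4.8 m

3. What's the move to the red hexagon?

blocked — turn right 174°, forward 3.5 m, then turn right 69°, forward 3.9 m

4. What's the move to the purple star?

blocked — turn right 150°, forward 4.8 m, then turn left 55°, forward 3.4 m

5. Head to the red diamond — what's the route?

turn left 35°, forward 2.4 m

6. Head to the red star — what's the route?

turn right 171°, forward 6.6 m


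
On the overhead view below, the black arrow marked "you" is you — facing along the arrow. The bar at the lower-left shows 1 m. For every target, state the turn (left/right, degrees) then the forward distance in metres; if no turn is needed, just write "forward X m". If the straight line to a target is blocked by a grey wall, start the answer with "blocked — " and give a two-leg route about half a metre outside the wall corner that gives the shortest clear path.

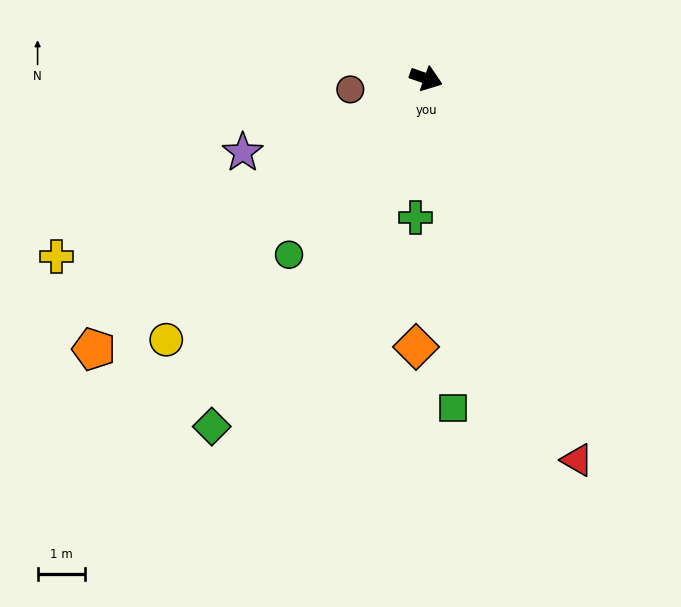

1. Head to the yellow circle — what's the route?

turn right 115°, forward 7.9 m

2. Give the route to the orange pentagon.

turn right 121°, forward 9.1 m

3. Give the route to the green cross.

turn right 75°, forward 3.0 m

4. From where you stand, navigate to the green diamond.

turn right 102°, forward 8.7 m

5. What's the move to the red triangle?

turn right 49°, forward 8.7 m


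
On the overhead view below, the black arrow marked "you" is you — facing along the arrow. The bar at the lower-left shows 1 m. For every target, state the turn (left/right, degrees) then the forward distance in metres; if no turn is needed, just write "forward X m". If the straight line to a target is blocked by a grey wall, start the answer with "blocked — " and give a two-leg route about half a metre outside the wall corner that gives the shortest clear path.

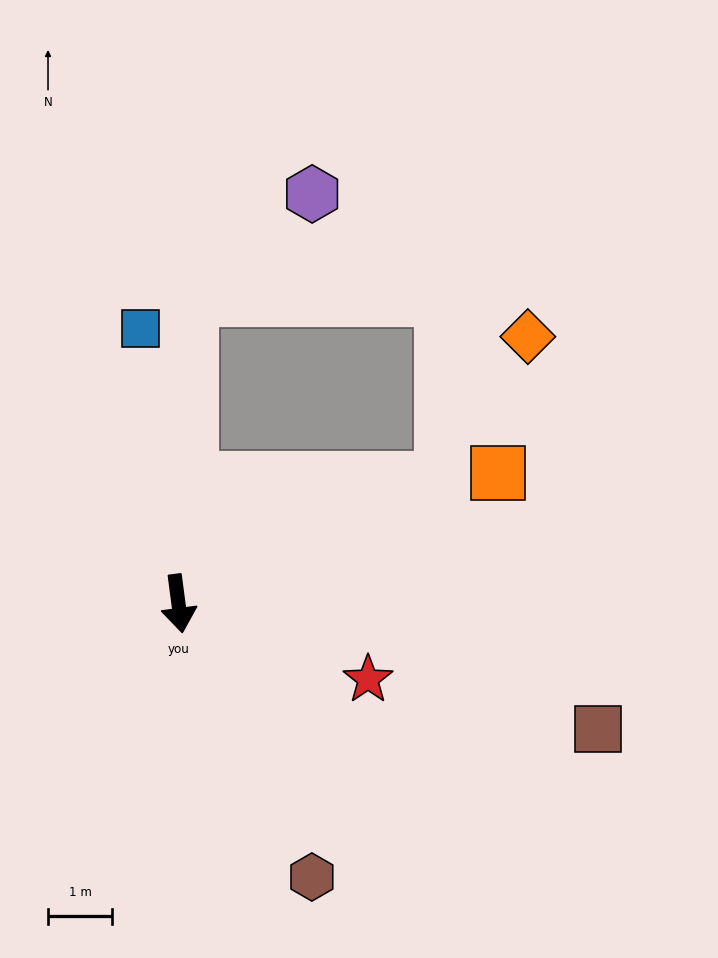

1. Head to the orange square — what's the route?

turn left 105°, forward 5.4 m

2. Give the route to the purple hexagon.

blocked — turn left 170°, forward 4.7 m, then turn right 46°, forward 2.5 m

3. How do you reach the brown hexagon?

turn left 19°, forward 4.7 m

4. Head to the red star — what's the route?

turn left 61°, forward 3.2 m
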